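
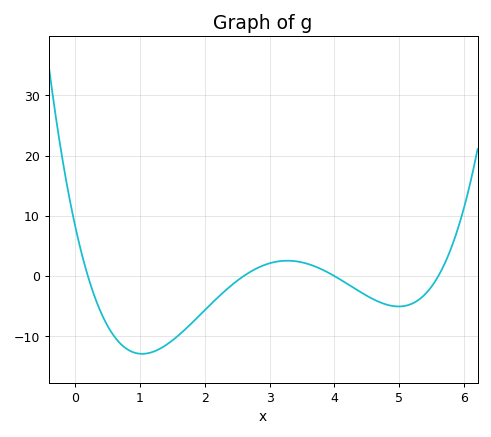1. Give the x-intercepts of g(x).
0.2, 2.6, 4, 5.6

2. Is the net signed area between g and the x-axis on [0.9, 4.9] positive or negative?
negative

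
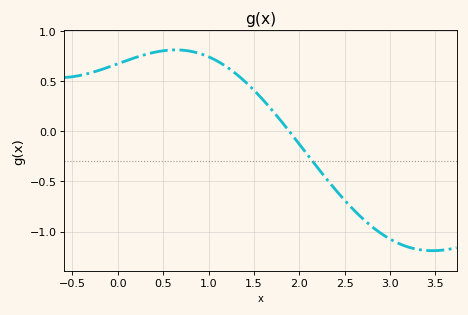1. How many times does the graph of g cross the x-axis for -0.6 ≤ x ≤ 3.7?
1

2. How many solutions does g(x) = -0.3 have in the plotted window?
1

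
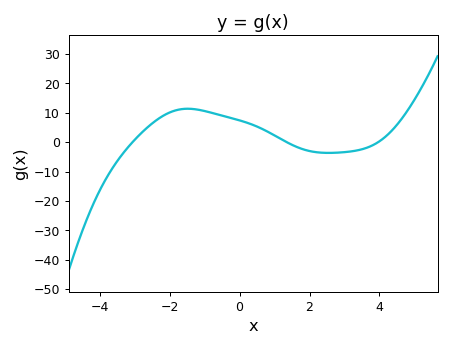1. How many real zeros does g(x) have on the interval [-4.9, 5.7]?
3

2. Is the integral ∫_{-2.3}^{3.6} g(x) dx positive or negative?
positive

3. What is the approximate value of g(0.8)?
4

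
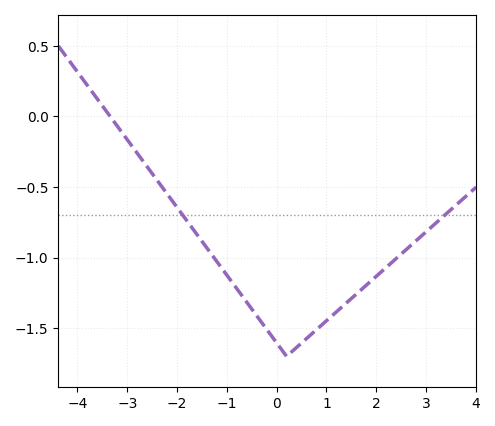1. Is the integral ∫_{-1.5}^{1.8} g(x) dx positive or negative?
negative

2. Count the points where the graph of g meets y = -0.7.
2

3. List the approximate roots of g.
-3.34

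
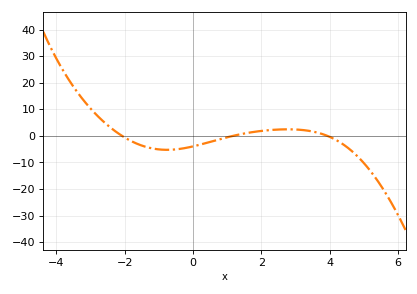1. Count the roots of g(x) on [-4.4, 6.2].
3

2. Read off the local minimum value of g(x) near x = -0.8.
-5.24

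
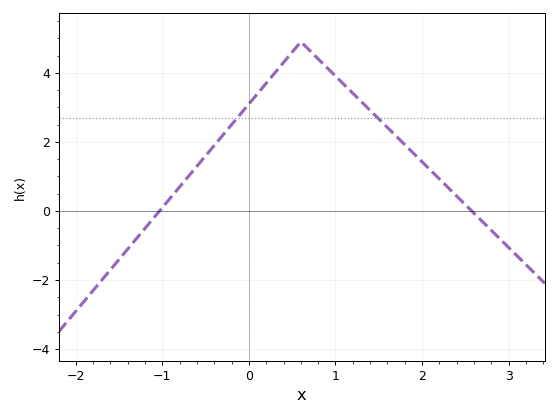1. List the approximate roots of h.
-1, 2.6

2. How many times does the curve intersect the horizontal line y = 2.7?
2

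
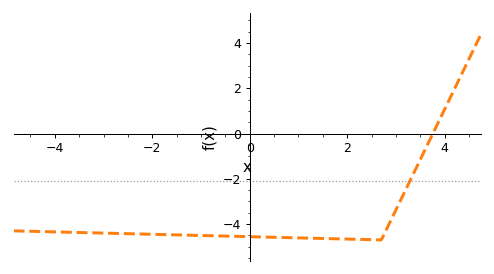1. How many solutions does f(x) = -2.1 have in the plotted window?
1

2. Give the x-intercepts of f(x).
3.8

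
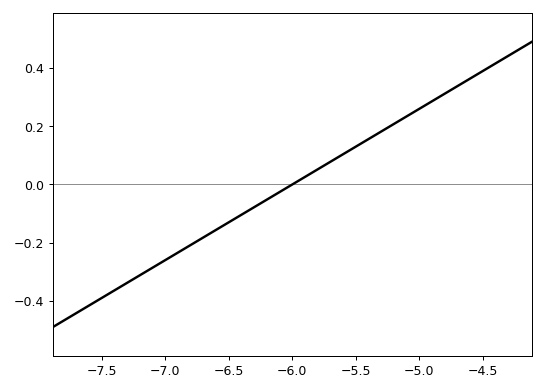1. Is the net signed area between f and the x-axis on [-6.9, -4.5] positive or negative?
positive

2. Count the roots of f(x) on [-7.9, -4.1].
1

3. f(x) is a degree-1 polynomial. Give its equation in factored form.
y = 0.26(x + 6)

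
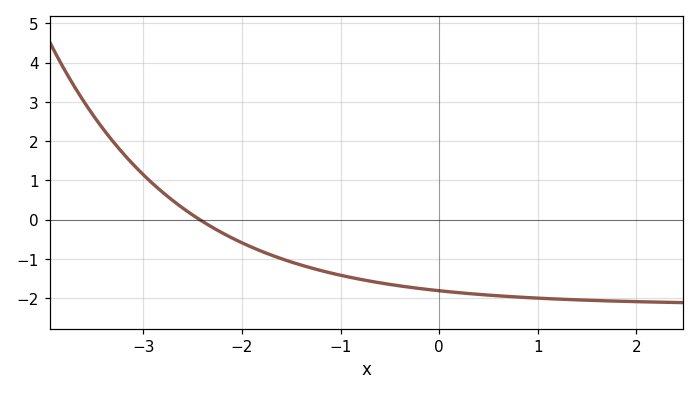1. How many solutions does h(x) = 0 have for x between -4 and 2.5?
1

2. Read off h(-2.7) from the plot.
0.485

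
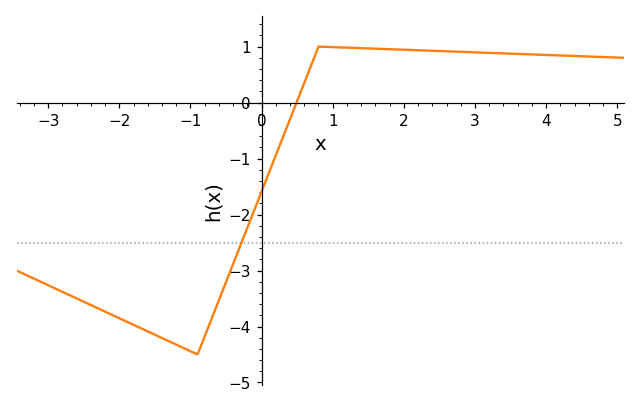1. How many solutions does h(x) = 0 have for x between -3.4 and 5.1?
1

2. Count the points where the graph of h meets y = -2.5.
1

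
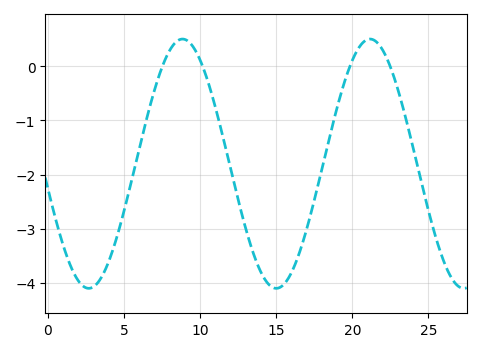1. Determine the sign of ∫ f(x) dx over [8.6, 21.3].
negative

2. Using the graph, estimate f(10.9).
-0.7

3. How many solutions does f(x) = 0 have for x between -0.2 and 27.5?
4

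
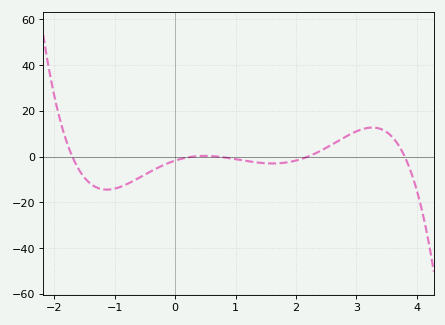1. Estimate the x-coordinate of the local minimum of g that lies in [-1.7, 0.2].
-1.13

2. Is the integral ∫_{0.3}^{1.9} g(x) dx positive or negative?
negative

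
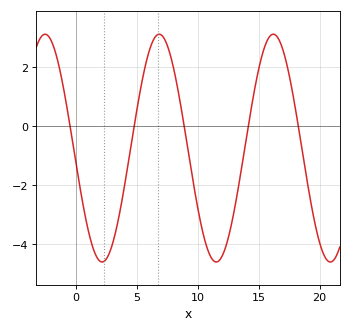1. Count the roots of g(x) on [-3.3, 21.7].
5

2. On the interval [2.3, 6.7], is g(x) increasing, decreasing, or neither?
increasing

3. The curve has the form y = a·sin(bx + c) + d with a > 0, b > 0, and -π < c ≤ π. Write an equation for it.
y = 3.86sin(0.67x - 3) - 0.74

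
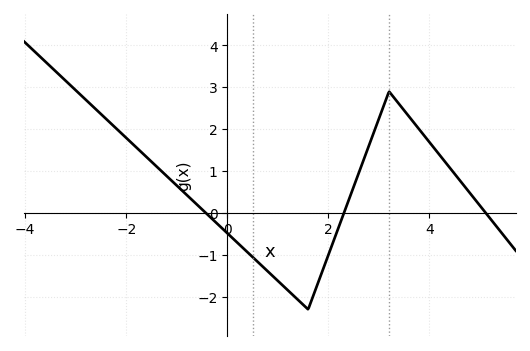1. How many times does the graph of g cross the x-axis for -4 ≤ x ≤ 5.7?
3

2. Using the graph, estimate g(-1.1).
0.8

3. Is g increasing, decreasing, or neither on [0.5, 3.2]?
neither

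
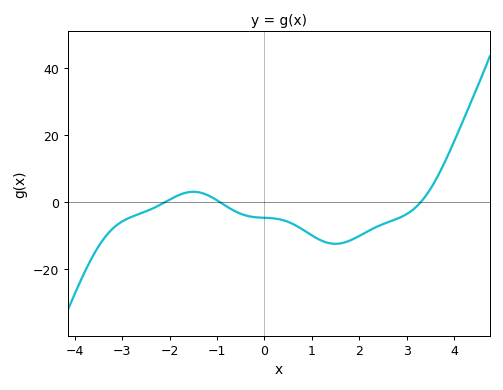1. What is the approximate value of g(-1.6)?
2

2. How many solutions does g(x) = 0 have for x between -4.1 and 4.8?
3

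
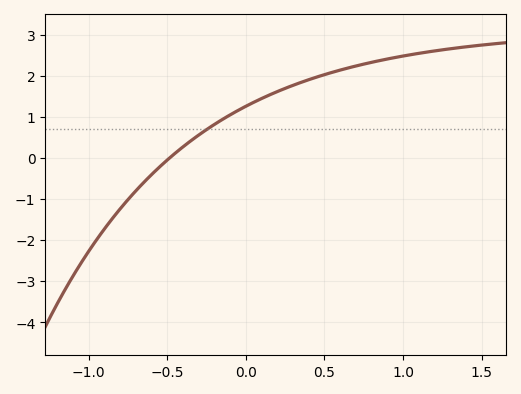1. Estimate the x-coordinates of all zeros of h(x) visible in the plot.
-0.5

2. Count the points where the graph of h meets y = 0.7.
1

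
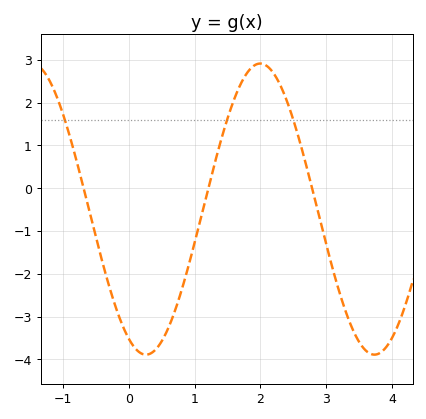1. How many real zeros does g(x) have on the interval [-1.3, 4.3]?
3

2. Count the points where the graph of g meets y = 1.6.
3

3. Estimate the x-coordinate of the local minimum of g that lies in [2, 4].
3.73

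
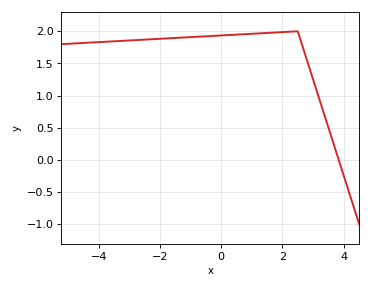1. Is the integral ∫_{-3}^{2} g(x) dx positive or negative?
positive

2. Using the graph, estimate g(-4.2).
1.83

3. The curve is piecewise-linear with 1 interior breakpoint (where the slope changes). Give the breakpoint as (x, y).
(2.5, 2)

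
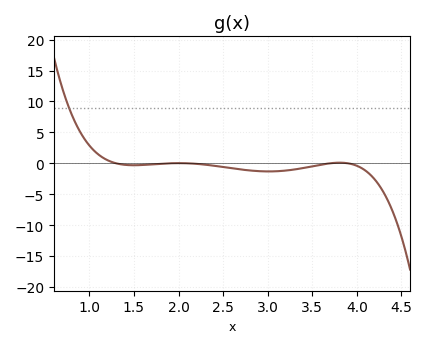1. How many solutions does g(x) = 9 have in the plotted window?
1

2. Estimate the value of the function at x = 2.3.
0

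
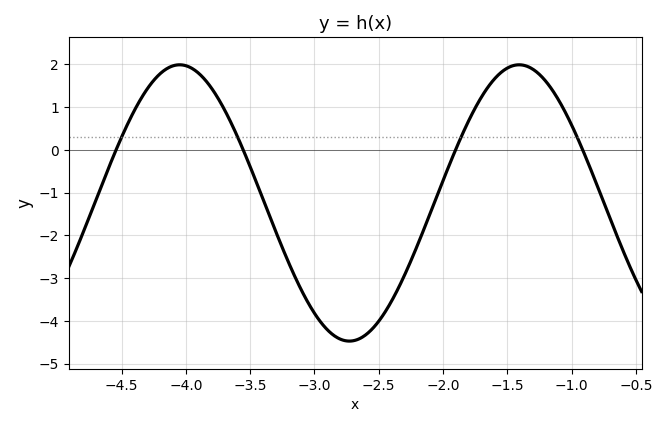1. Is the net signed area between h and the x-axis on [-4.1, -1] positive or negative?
negative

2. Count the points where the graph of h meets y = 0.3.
4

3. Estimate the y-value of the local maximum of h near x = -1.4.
1.99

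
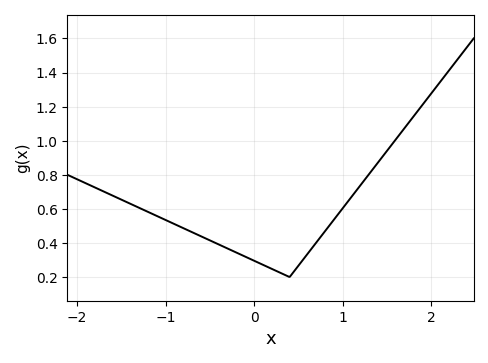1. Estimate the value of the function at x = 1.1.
0.68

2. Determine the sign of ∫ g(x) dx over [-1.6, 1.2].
positive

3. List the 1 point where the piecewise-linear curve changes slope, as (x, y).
(0.4, 0.2)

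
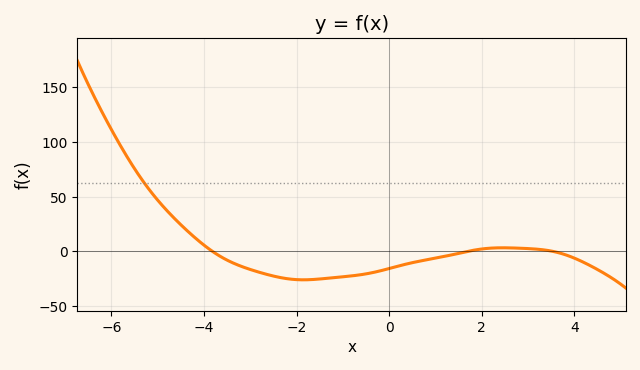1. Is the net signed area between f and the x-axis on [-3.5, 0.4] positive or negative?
negative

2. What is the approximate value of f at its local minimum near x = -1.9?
-25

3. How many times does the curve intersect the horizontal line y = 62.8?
1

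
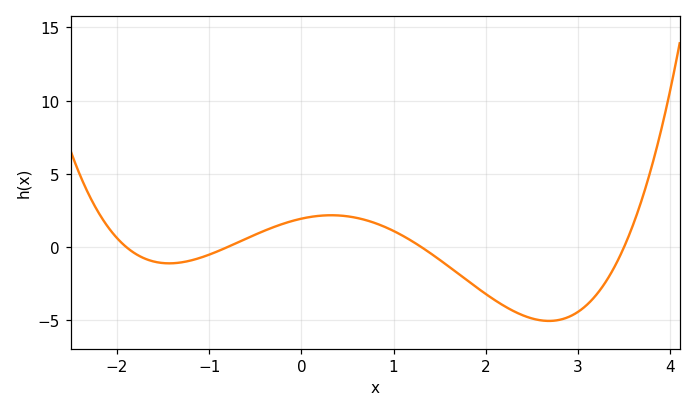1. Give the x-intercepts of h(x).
-1.9, -0.8, 1.3, 3.5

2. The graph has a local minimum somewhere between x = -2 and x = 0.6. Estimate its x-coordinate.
-1.4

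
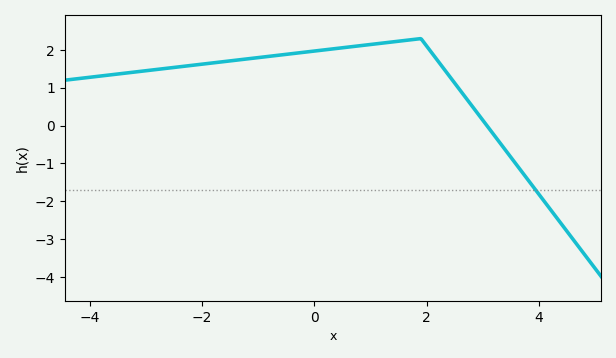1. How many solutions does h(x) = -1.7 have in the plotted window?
1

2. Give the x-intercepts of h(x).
3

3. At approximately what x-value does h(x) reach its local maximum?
1.8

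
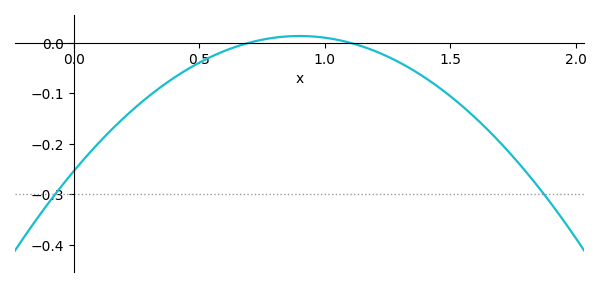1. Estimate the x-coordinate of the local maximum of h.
0.9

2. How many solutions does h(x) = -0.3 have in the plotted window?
2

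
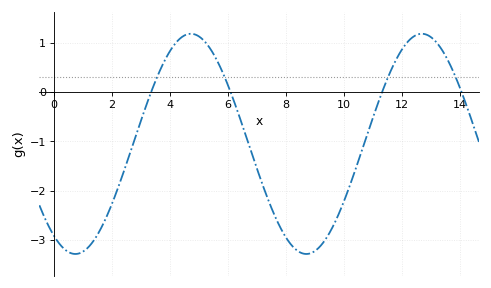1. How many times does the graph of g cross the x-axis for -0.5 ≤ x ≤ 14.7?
4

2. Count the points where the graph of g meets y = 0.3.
4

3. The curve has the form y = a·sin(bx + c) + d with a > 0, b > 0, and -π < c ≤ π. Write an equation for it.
y = 2.23sin(0.79x - 2.2) - 1.05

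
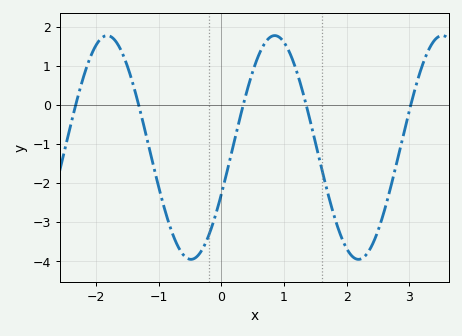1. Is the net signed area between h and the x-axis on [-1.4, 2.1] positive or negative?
negative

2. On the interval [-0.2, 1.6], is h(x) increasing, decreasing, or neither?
neither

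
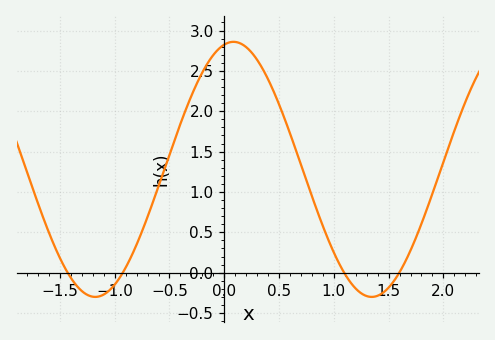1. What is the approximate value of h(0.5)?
2.1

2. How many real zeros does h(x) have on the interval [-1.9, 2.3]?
4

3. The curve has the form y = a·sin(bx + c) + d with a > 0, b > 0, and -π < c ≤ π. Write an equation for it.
y = 1.58sin(2.5x + 1.4) + 1.28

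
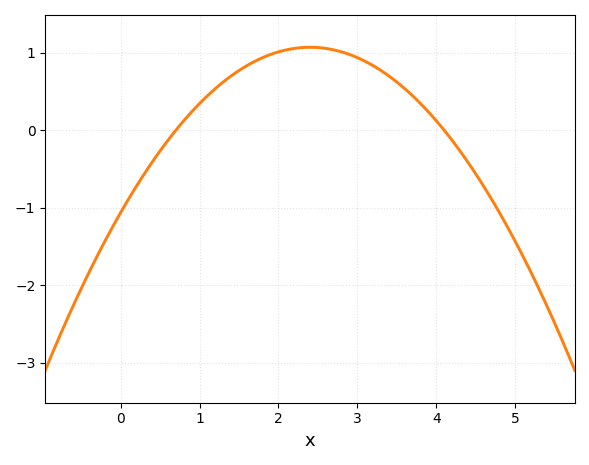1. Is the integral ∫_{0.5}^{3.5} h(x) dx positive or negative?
positive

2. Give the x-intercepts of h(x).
0.7, 4.1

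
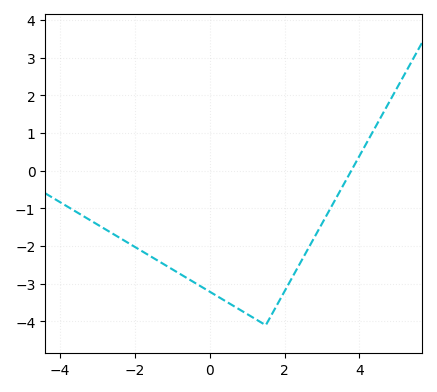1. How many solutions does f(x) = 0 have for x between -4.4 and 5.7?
1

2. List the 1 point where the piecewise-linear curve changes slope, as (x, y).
(1.5, -4.1)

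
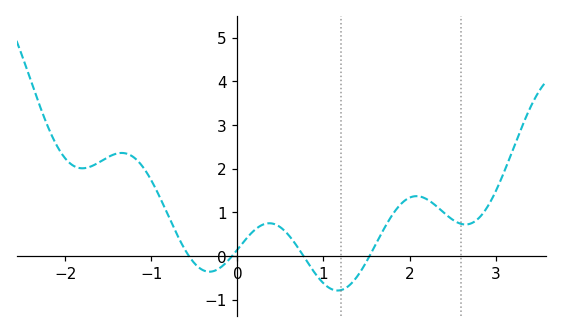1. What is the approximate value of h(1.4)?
-0.443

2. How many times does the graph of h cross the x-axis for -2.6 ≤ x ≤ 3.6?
4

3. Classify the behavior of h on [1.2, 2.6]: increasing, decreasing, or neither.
neither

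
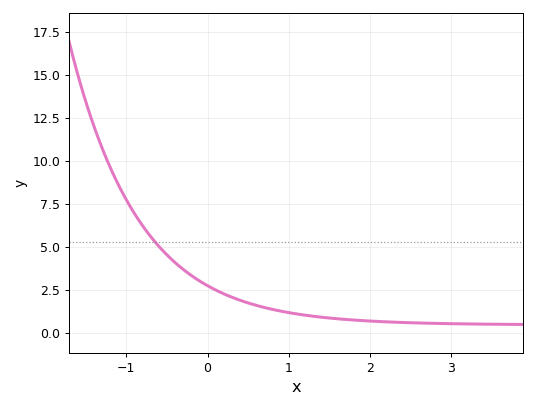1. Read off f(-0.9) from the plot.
7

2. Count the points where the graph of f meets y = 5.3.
1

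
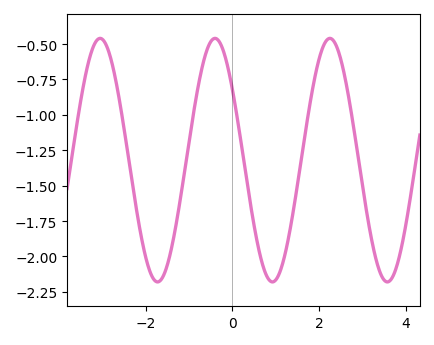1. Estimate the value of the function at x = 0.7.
-2.06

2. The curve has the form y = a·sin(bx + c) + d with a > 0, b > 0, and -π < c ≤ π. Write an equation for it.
y = 0.86sin(2.37x + 2.52) - 1.32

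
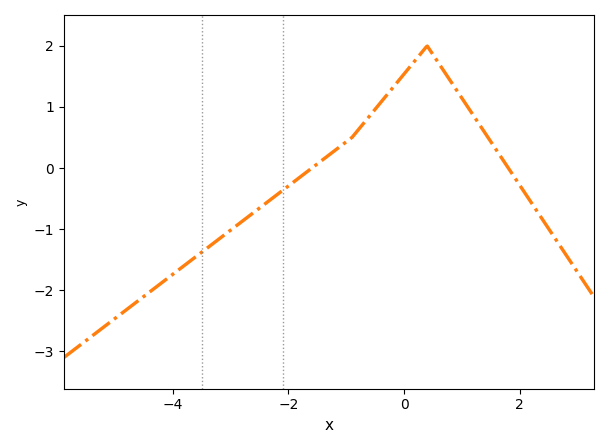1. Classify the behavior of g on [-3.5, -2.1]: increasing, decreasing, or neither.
increasing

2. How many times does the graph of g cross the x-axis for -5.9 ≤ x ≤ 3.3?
2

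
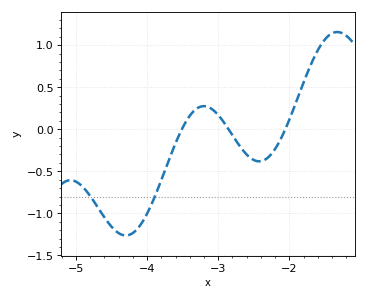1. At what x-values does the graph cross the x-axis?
-3.5, -2.9, -2.1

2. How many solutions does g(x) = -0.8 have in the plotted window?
2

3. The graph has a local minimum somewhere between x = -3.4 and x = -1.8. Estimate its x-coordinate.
-2.4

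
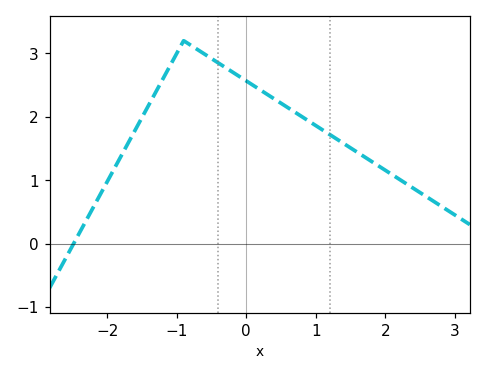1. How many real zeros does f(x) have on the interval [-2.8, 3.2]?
1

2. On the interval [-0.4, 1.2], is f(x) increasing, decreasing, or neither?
decreasing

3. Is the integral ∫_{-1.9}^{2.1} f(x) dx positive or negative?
positive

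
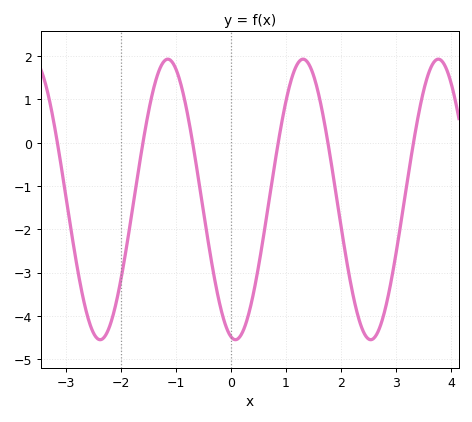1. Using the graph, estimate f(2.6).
-4.5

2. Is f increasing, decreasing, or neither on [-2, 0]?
neither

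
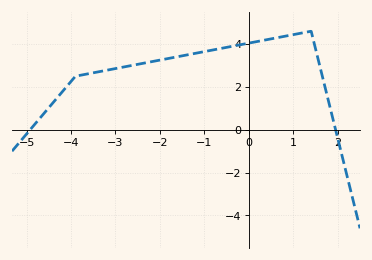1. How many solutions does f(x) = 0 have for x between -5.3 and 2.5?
2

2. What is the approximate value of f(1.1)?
4.48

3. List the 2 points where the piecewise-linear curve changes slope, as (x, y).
(-3.9, 2.5); (1.4, 4.6)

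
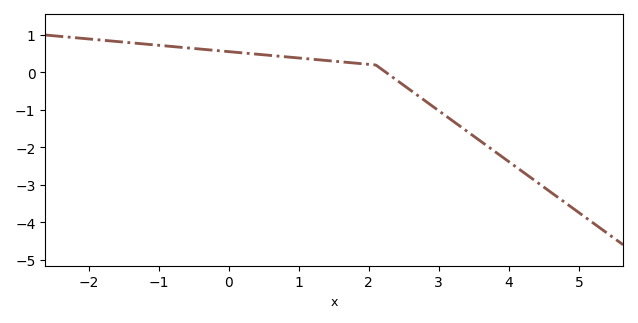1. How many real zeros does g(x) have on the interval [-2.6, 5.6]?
1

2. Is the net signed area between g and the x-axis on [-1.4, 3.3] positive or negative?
positive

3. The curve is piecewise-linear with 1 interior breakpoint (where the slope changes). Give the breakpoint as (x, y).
(2.1, 0.2)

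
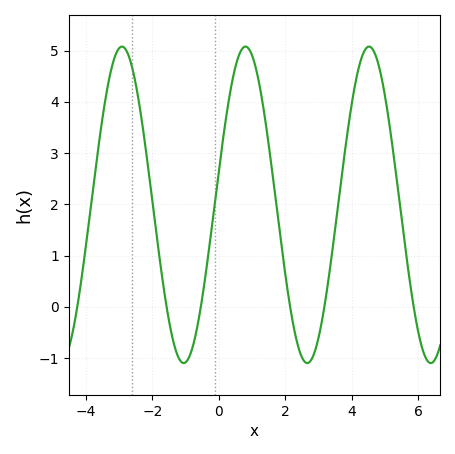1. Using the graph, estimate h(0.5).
4.7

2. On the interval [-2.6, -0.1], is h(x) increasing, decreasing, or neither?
neither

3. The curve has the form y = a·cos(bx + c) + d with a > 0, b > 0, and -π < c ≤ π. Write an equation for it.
y = 3.09cos(1.7x - 1.4) + 1.99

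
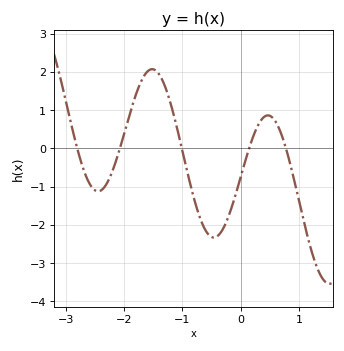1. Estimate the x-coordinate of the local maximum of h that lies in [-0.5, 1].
0.463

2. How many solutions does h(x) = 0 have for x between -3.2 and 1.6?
5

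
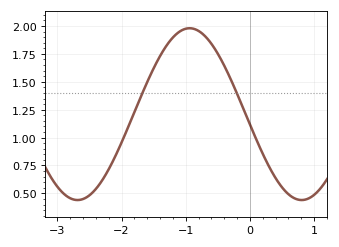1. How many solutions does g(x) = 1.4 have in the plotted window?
2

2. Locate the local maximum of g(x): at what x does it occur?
-0.941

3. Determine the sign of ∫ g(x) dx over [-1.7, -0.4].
positive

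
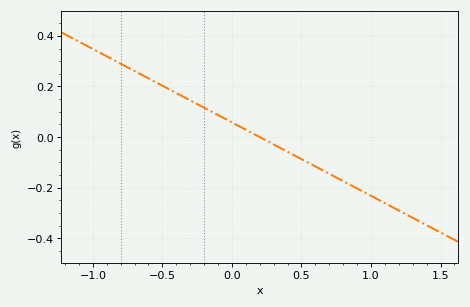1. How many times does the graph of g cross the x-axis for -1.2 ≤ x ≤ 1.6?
1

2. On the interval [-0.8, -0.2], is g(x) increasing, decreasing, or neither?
decreasing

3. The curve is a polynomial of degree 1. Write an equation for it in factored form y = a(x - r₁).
y = -0.29(x - 0.2)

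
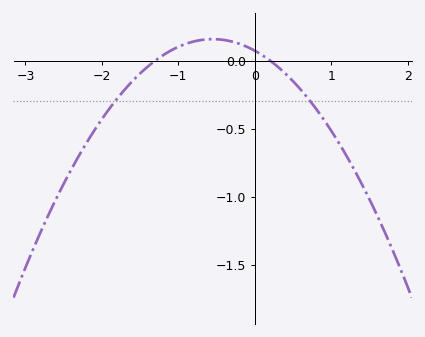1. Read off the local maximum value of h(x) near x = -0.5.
0.158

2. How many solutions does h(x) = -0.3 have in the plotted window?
2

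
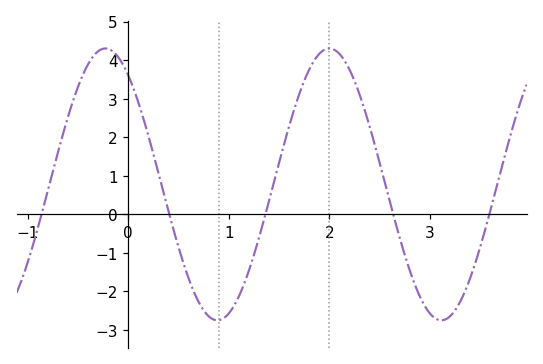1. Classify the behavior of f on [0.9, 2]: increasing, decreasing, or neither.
increasing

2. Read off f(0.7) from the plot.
-2.3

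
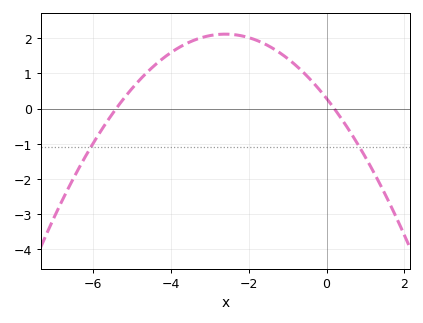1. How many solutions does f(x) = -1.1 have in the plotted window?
2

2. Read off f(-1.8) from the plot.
1.94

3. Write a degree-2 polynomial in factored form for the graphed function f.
y = -0.27(x + 5.4)(x - 0.2)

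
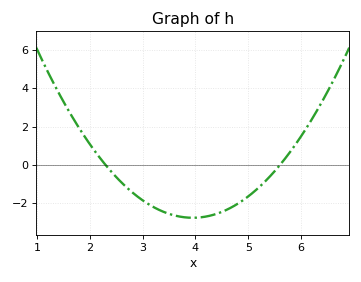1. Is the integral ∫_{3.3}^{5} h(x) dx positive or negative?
negative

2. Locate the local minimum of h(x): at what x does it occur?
3.95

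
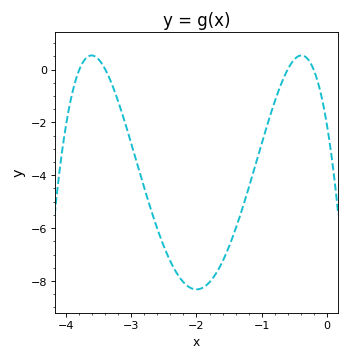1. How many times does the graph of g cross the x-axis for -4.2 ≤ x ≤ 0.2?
4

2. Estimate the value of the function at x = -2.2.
-8.05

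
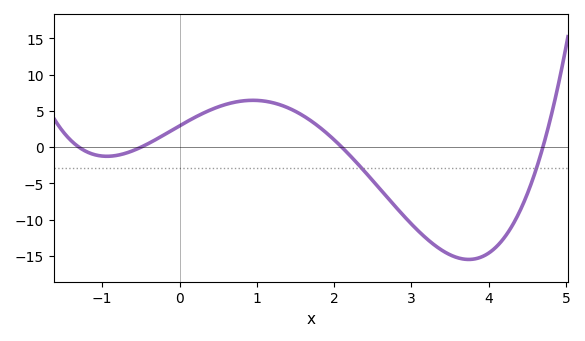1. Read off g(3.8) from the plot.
-15.5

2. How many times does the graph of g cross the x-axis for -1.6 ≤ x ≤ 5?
4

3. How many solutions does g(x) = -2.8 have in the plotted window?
2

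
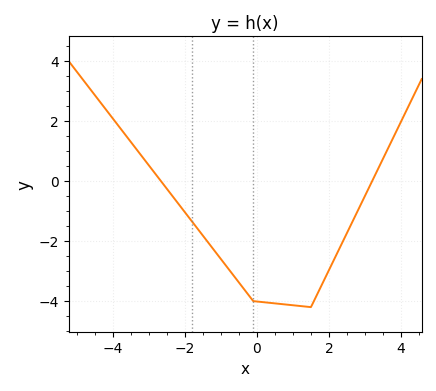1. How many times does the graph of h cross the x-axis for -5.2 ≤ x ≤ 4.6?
2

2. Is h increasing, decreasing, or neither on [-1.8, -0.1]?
decreasing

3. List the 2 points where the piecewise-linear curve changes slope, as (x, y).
(-0.1, -4); (1.5, -4.2)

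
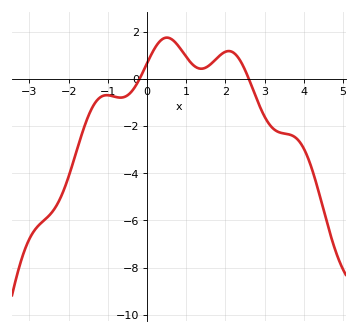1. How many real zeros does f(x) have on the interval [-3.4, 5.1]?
2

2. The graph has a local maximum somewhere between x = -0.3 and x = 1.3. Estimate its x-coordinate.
0.6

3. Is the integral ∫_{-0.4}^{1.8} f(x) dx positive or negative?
positive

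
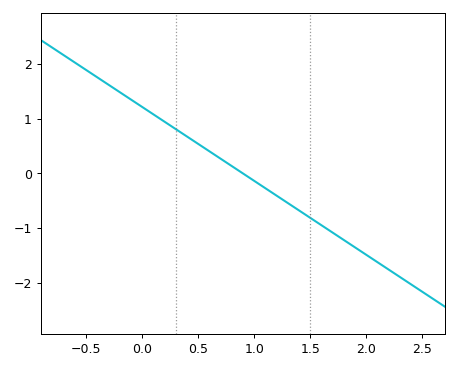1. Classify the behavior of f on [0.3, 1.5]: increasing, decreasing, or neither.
decreasing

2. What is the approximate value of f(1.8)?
-1.2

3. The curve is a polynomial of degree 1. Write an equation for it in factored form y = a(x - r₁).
y = -1.35(x - 0.9)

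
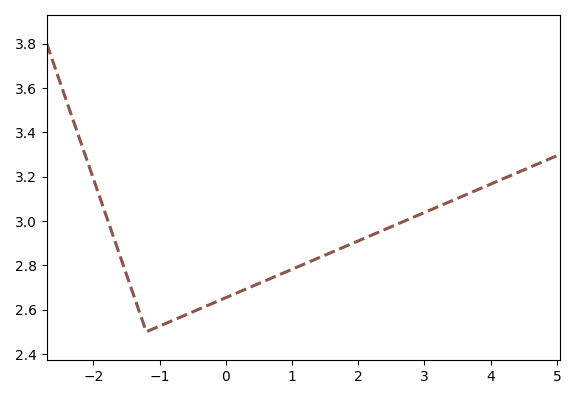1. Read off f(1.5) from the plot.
2.85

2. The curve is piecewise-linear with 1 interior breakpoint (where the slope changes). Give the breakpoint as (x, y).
(-1.2, 2.5)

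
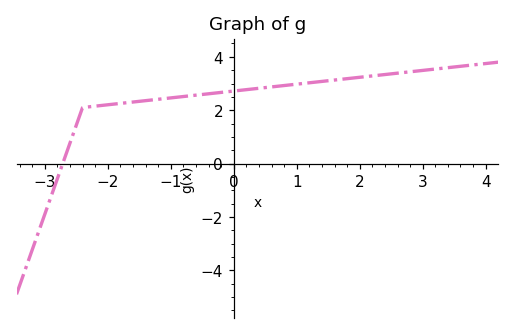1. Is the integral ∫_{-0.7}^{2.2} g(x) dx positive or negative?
positive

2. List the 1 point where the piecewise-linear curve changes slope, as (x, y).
(-2.4, 2.1)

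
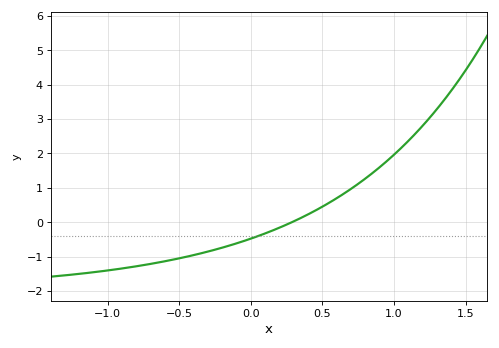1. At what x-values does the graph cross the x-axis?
0.3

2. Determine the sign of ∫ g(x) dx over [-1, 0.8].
negative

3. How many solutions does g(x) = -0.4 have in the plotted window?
1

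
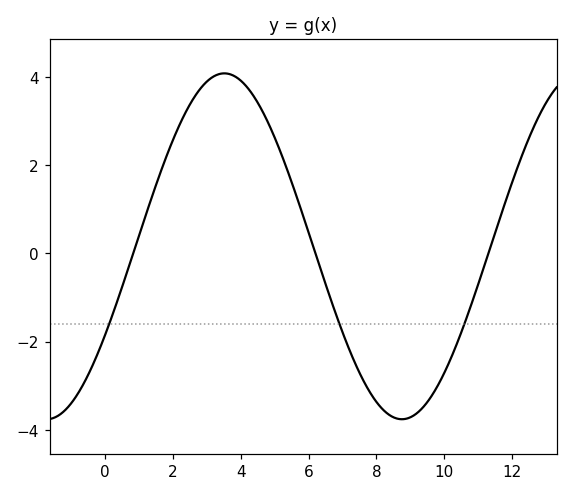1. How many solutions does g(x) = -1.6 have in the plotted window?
3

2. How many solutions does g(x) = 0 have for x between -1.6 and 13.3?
3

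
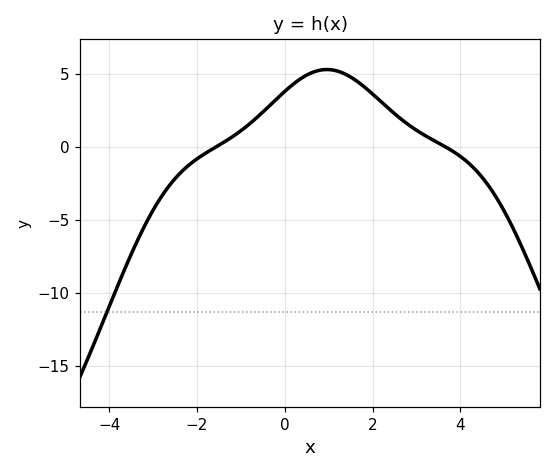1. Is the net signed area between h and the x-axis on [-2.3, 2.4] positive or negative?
positive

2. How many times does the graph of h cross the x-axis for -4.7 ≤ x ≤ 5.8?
2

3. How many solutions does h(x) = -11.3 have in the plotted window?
1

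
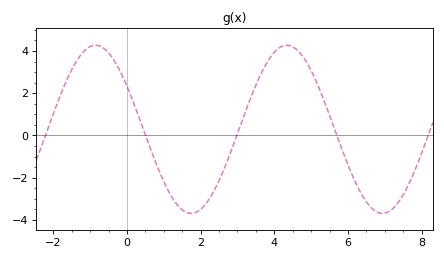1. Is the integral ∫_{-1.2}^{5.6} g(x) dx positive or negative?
positive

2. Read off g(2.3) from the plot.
-2.8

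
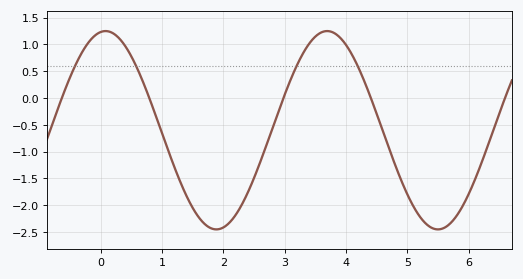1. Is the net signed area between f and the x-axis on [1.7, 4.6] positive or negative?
negative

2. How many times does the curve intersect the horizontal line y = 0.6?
4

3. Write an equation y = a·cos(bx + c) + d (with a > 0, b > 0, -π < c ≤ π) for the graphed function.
y = 1.85cos(1.7x - 0.14) - 0.6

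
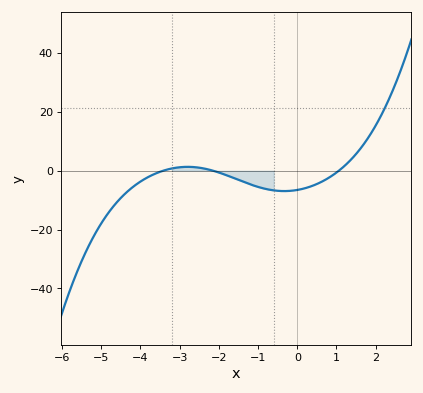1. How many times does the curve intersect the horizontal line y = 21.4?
1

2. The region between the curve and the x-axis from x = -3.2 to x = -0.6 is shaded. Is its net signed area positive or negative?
negative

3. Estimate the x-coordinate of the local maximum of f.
-2.8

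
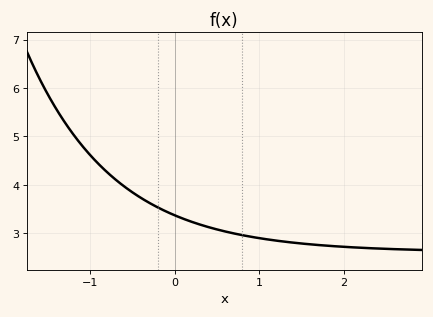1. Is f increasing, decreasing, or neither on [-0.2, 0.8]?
decreasing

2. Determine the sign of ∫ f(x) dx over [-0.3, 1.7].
positive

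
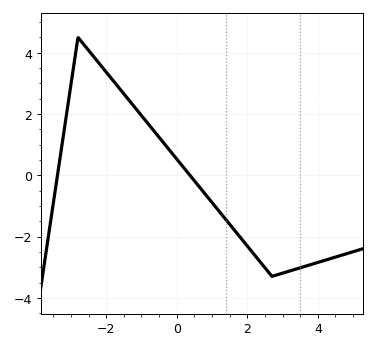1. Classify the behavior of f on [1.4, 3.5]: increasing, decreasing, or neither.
neither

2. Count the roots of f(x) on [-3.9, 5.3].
2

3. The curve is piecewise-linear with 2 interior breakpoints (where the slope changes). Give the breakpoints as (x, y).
(-2.8, 4.5); (2.7, -3.3)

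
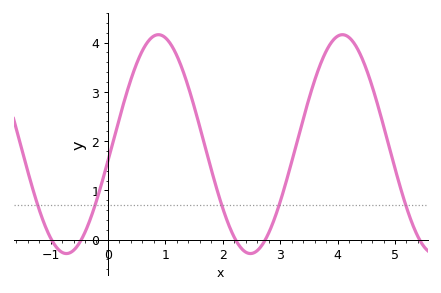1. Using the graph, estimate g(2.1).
0.3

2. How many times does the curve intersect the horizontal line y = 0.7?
5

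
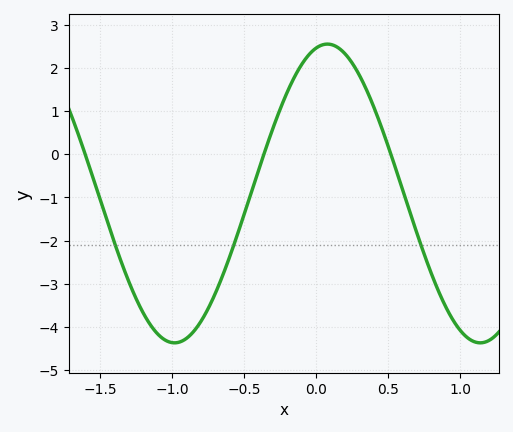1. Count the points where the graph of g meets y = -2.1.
3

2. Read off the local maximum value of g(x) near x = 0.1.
2.55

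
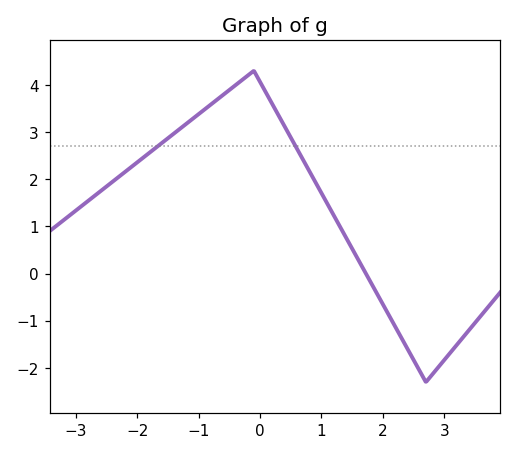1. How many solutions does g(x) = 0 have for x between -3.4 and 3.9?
1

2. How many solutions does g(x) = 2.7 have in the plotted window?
2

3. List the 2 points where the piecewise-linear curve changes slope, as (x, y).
(-0.1, 4.3); (2.7, -2.3)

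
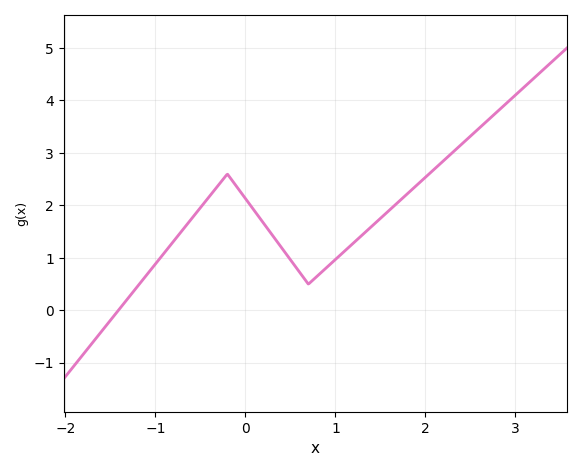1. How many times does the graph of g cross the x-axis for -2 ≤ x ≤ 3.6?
1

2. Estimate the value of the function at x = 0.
2.1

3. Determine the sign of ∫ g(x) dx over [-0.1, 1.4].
positive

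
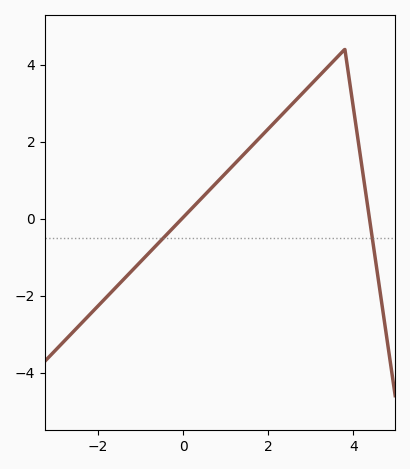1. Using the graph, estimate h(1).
1.18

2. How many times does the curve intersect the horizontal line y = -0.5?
2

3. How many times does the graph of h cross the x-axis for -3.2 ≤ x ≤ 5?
2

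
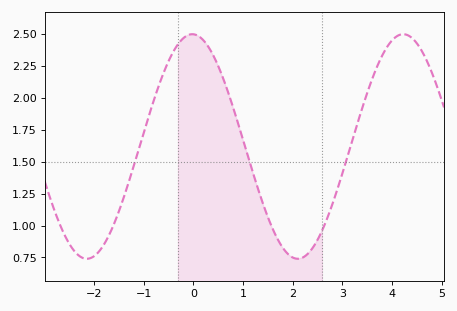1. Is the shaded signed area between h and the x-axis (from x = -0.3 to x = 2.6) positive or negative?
positive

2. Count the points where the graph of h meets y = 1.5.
3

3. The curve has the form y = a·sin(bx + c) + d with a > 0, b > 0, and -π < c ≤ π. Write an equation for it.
y = 0.88sin(1.5x + 1.6) + 1.62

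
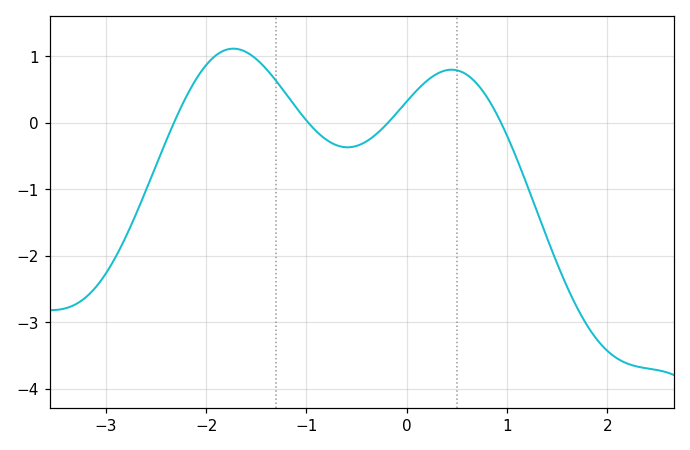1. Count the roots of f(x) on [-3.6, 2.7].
4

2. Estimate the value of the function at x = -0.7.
-0.338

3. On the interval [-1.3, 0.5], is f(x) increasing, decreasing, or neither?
neither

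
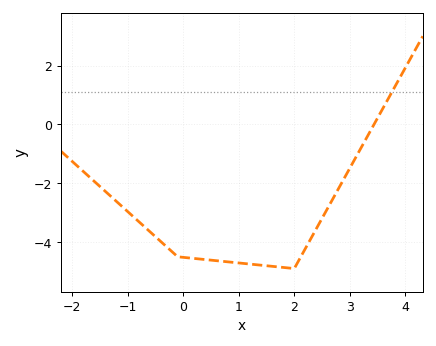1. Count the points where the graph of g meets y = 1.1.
1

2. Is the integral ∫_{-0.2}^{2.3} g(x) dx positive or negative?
negative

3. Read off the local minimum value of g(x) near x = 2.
-4.8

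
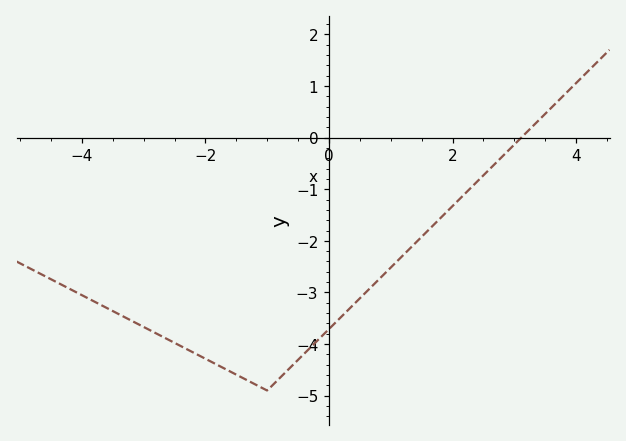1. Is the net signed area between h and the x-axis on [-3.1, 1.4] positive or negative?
negative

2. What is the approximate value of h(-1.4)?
-4.7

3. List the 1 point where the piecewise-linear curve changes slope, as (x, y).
(-1, -4.9)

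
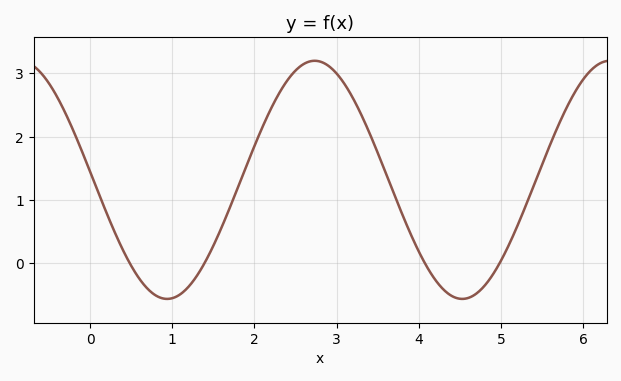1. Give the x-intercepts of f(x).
0.485, 1.39, 4.08, 4.98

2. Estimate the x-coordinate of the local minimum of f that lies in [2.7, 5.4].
4.53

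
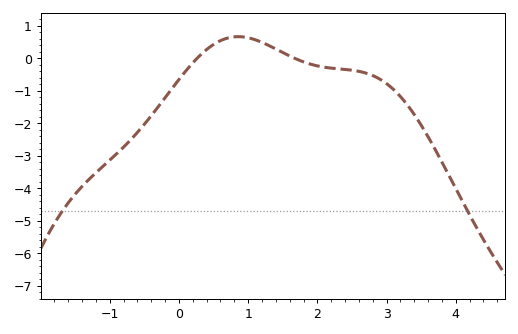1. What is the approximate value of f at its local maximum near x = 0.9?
0.7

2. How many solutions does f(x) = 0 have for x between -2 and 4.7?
2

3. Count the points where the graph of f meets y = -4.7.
2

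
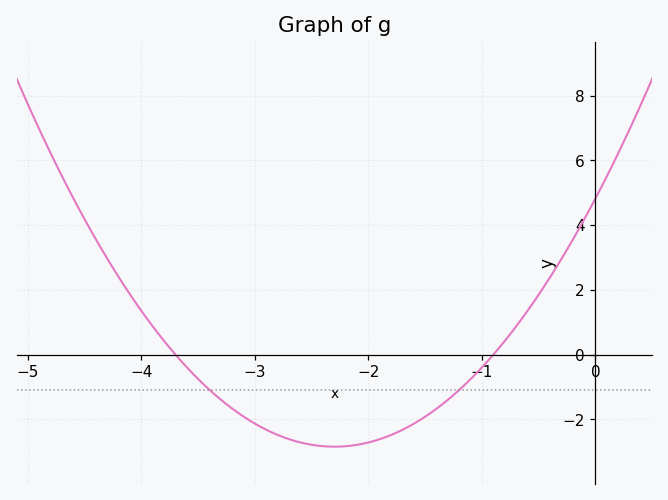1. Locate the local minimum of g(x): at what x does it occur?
-2.3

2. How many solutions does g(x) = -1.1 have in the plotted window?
2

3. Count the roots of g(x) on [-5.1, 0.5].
2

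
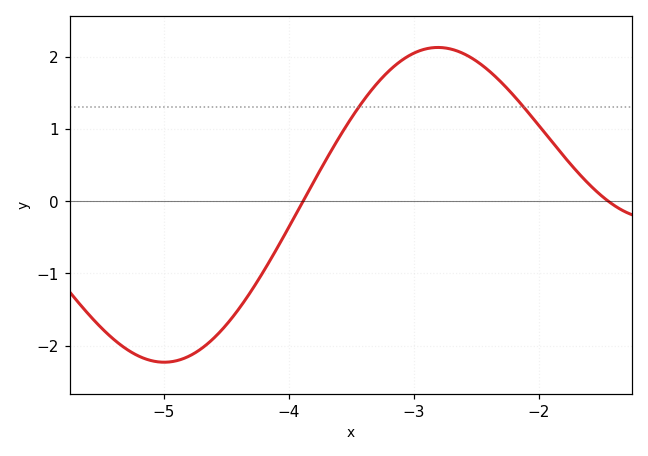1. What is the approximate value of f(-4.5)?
-1.7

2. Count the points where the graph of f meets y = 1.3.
2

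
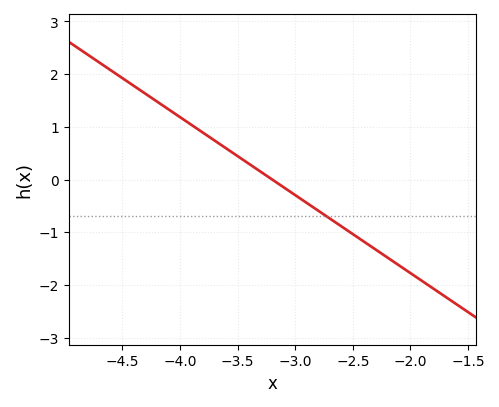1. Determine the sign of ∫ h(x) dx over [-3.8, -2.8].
positive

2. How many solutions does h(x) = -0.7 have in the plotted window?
1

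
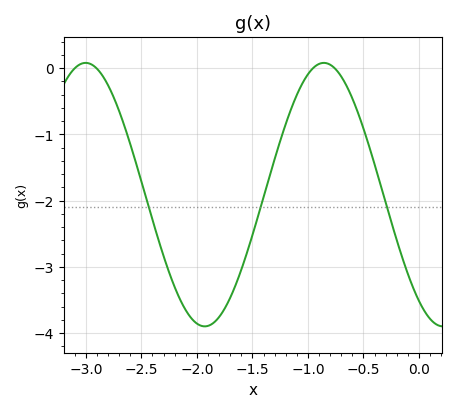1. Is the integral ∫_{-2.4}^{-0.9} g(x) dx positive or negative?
negative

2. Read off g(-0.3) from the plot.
-2.03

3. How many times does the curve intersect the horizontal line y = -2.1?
3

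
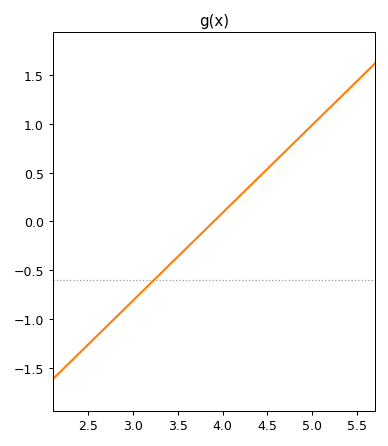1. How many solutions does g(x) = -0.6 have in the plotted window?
1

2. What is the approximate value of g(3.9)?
0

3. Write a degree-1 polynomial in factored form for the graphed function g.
y = 0.9(x - 3.9)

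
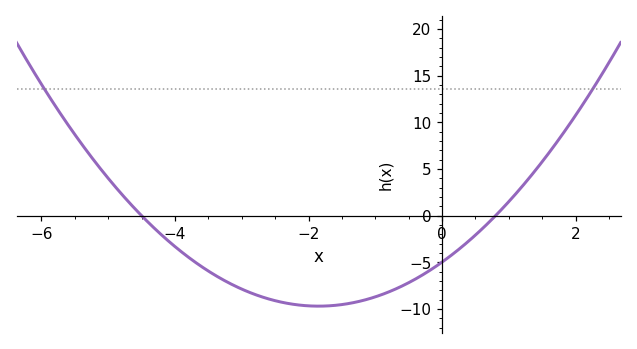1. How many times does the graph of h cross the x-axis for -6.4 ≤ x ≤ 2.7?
2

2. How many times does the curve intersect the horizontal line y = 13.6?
2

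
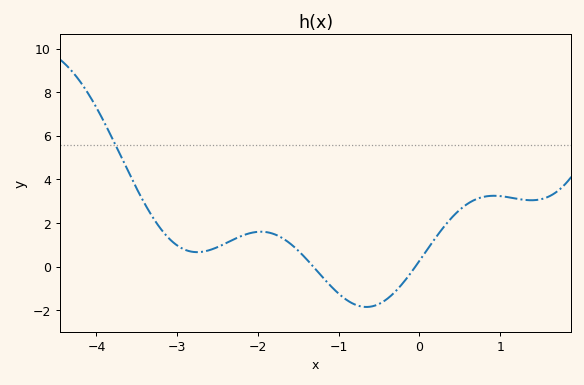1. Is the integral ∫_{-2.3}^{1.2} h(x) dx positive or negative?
positive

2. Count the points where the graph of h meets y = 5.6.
1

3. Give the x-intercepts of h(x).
-1.3, 0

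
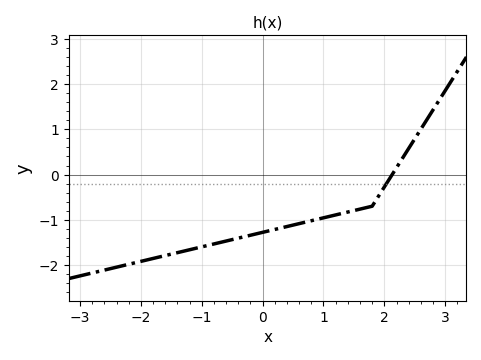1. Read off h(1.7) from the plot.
-0.7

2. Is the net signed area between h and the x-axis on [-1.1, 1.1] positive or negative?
negative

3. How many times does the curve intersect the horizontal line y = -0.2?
1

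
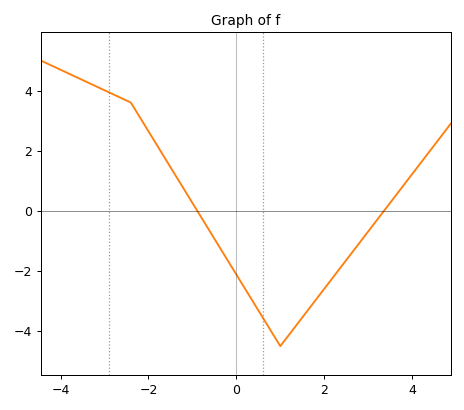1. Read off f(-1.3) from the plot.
0.979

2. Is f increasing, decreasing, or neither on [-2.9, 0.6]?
decreasing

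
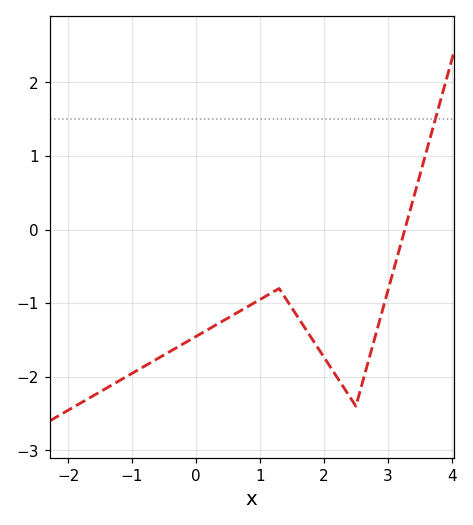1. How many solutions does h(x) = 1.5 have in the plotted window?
1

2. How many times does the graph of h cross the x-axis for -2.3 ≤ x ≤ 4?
1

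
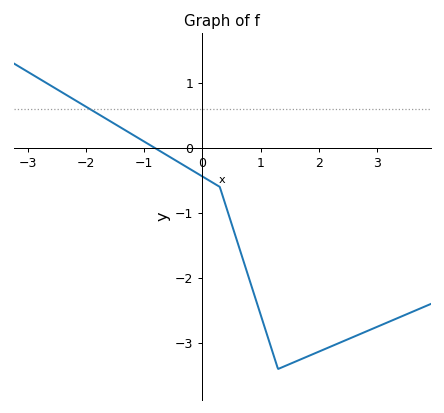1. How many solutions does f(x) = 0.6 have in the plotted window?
1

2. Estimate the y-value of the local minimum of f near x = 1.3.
-3.4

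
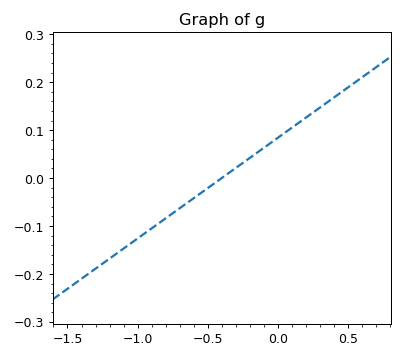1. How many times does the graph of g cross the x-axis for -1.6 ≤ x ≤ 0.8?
1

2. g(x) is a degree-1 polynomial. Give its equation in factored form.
y = 0.21(x + 0.4)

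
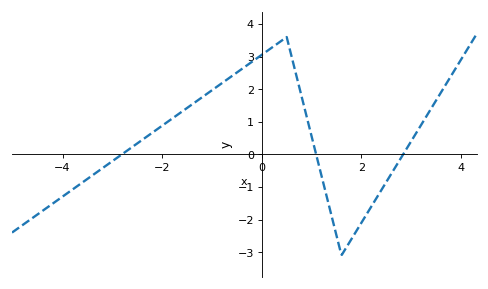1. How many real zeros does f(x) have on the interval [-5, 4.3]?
3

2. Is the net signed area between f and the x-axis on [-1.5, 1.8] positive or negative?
positive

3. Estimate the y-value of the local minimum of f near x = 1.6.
-3.1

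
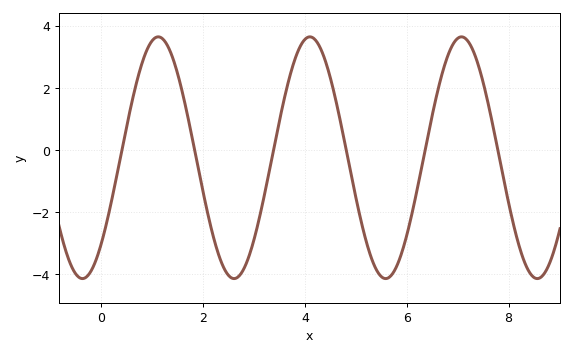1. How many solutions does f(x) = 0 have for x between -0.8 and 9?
6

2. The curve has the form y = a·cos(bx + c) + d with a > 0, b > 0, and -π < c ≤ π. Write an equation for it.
y = 3.89cos(2.1x - 2.4) - 0.25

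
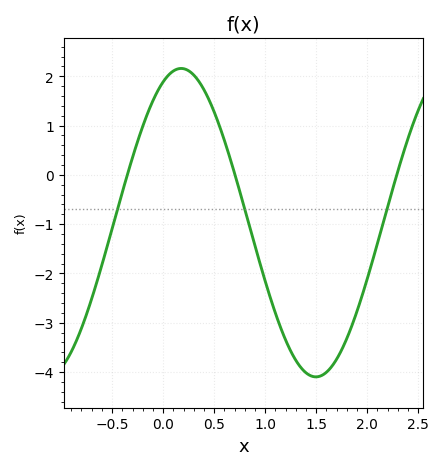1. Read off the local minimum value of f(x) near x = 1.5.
-4.1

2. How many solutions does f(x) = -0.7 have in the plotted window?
3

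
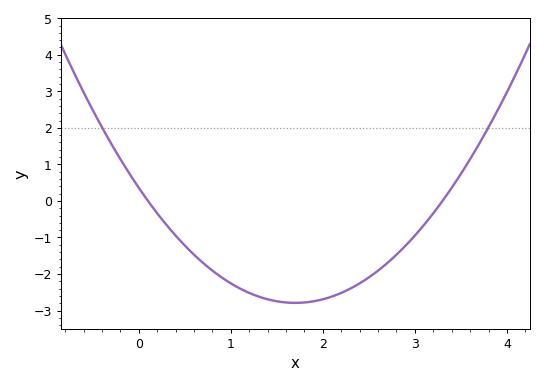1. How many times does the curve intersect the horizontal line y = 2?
2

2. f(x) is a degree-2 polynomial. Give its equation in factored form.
y = 1.09(x - 0.1)(x - 3.3)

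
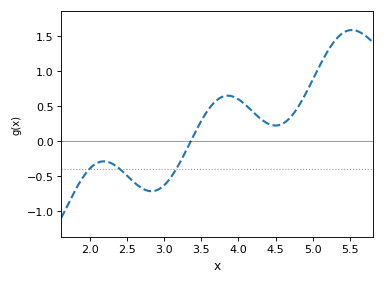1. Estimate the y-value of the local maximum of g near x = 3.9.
0.65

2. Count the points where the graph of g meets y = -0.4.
3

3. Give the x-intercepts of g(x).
3.4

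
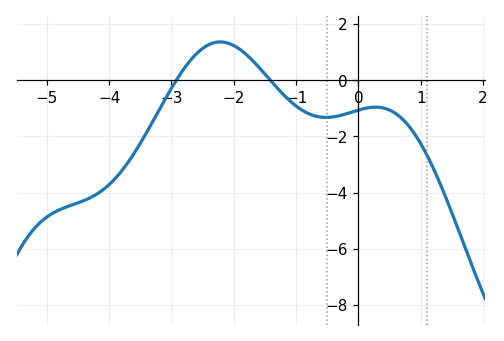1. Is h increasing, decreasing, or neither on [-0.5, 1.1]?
neither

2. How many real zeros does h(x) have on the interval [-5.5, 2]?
2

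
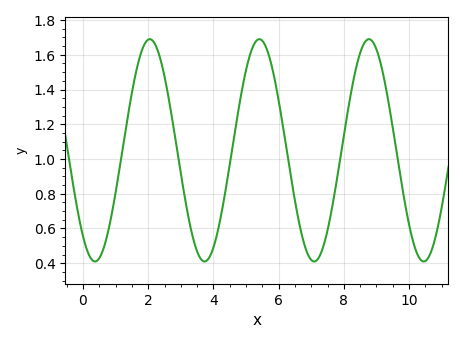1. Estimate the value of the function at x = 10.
0.622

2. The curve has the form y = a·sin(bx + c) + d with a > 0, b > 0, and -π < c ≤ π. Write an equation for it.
y = 0.64sin(1.87x - 2.26) + 1.05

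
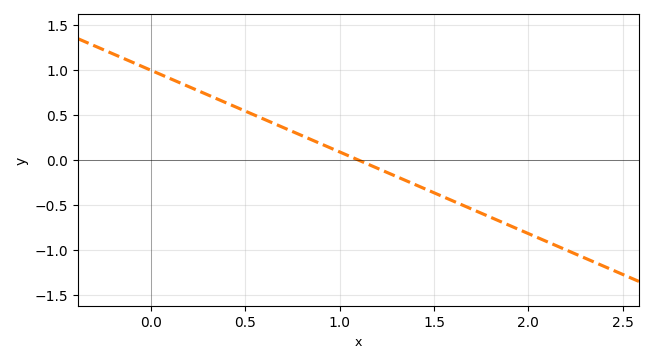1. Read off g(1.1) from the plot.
0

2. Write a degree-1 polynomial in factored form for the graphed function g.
y = -0.91(x - 1.1)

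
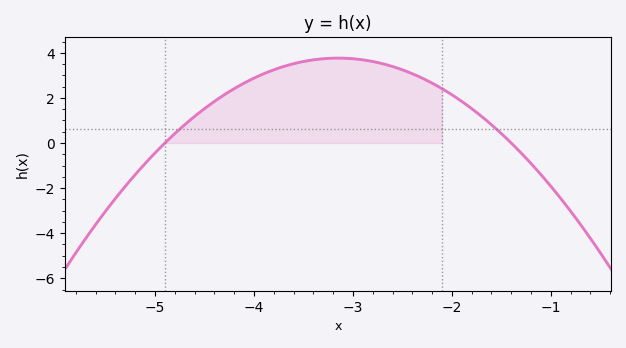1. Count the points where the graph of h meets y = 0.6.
2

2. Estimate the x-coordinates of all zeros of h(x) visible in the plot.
-4.9, -1.4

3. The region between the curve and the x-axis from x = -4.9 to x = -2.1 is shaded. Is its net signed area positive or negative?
positive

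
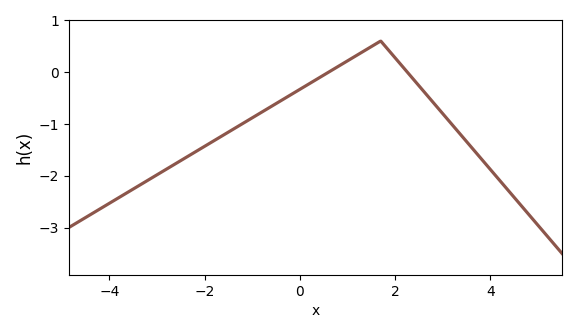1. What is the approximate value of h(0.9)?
0.2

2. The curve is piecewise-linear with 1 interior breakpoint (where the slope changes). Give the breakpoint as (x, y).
(1.7, 0.6)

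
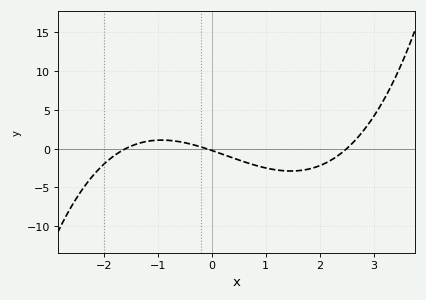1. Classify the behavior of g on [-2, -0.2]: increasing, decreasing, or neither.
neither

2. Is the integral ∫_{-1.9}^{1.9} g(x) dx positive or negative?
negative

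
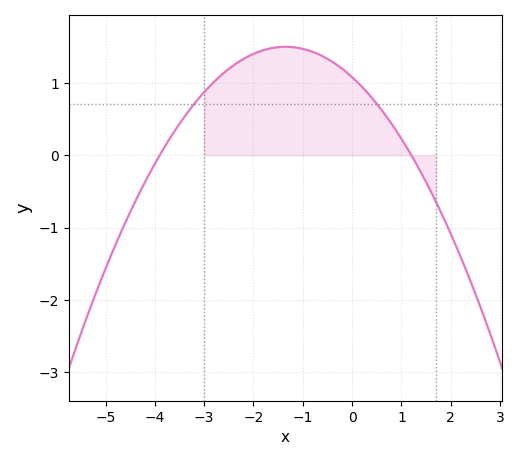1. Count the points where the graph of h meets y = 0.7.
2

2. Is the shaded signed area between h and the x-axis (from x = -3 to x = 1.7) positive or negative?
positive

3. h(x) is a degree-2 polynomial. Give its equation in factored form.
y = -0.23(x + 3.9)(x - 1.2)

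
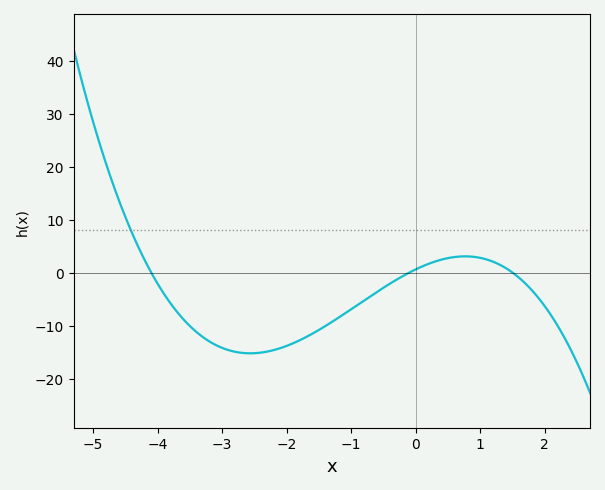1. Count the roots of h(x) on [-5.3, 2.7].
3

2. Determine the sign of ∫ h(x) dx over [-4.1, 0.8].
negative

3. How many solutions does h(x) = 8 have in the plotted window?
1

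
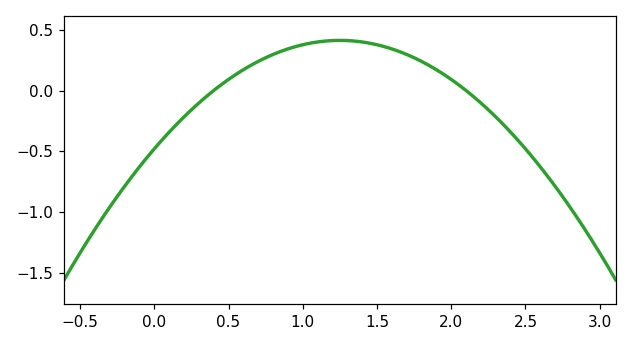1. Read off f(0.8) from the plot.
0.3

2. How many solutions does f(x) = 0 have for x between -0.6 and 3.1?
2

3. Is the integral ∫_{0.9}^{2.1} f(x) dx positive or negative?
positive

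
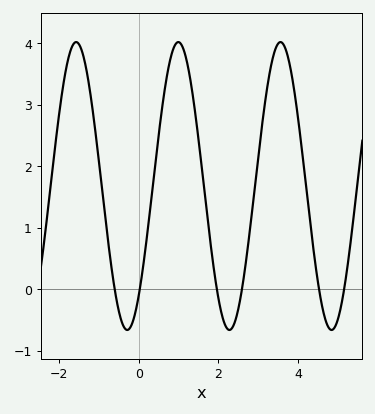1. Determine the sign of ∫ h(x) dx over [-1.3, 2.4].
positive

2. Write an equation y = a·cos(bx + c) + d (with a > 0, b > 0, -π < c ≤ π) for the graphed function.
y = 2.34cos(2.45x - 2.44) + 1.68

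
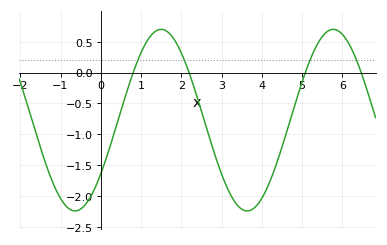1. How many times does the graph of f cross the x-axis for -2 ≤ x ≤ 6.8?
4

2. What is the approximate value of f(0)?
-1.65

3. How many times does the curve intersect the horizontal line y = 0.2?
4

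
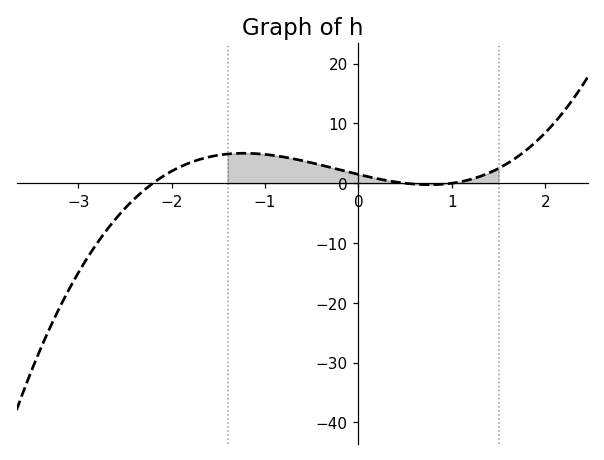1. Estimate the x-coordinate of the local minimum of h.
0.762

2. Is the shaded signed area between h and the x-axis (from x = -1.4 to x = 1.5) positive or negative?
positive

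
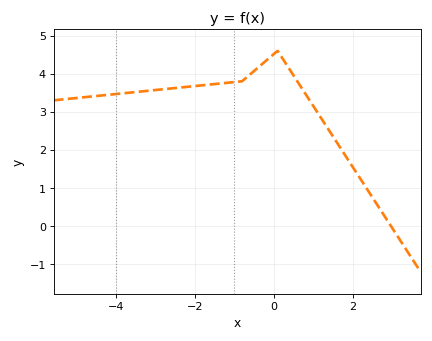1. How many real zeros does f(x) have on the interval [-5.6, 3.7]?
1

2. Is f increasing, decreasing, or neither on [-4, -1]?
increasing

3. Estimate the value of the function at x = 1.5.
2.4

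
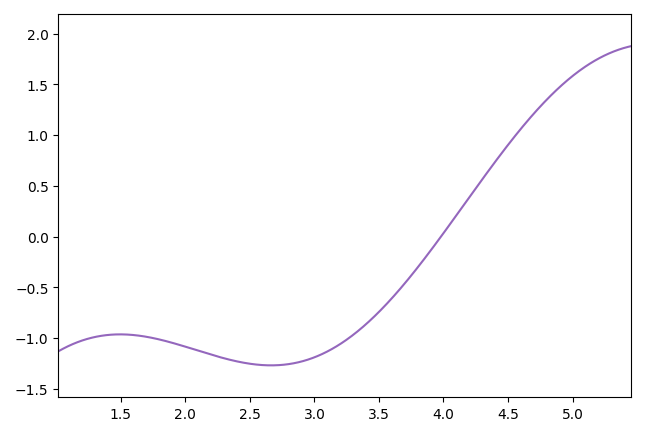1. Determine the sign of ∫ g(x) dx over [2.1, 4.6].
negative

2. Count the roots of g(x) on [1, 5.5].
1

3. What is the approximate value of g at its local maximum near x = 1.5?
-0.965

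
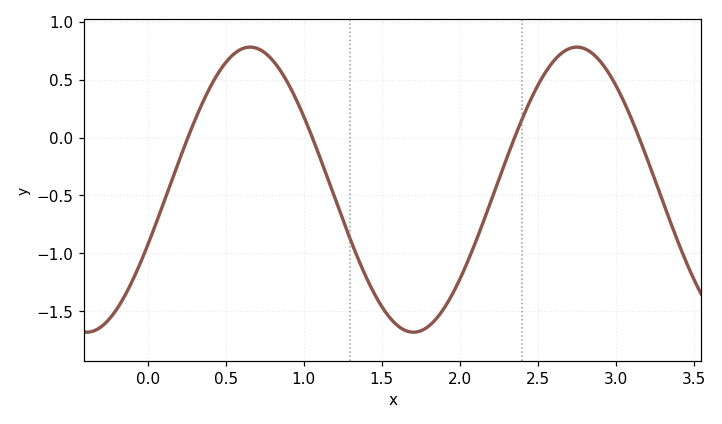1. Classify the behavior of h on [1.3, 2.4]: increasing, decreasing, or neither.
neither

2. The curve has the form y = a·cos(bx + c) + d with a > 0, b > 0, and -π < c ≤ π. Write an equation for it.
y = 1.23cos(3x - 1.97) - 0.45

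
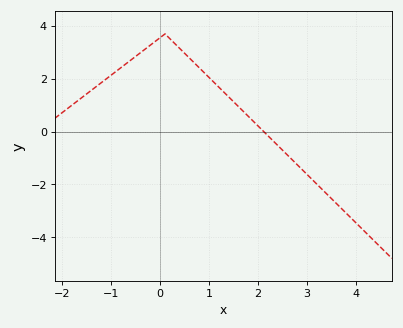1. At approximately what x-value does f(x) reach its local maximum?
0.1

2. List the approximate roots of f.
2.1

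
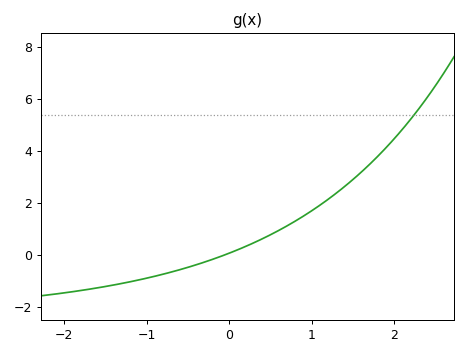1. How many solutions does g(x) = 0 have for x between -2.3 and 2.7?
1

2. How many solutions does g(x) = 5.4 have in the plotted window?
1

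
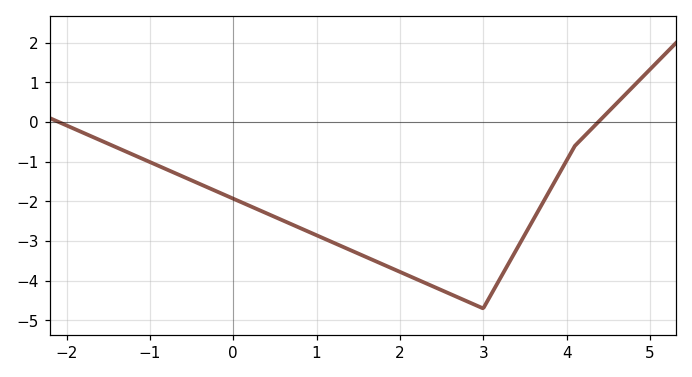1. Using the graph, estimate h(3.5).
-2.8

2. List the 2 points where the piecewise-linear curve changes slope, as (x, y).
(3, -4.7); (4.1, -0.6)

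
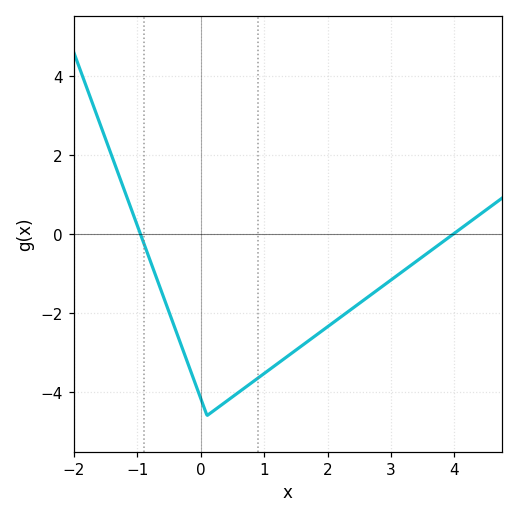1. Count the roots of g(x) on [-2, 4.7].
2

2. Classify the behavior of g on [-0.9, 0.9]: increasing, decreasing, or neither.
neither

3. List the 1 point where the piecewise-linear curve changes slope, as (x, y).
(0.1, -4.6)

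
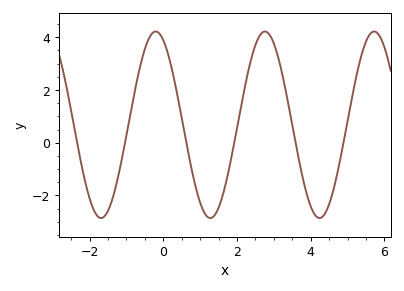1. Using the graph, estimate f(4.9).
0.09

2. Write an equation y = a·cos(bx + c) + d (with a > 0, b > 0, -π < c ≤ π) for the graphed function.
y = 3.54cos(2.12x + 0.44) + 0.68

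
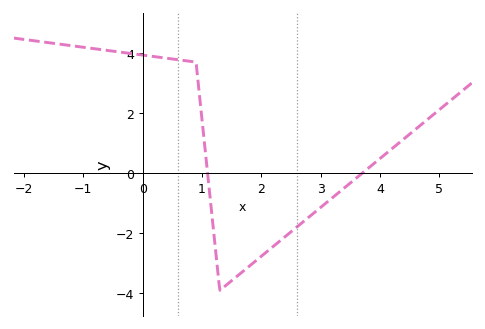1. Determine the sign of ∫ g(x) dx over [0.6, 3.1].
negative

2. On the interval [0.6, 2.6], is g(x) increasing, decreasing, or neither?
neither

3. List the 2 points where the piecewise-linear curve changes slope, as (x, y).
(0.9, 3.7); (1.3, -3.9)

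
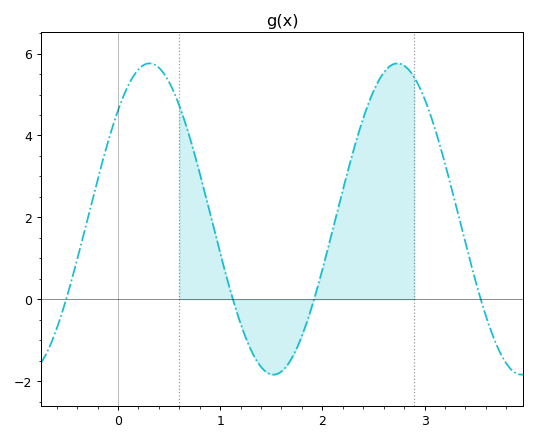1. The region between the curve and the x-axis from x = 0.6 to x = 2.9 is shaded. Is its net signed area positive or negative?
positive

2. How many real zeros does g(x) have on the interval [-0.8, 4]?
4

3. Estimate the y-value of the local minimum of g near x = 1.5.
-1.84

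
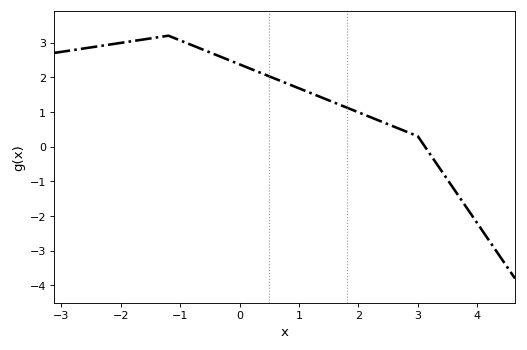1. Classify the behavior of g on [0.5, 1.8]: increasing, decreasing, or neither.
decreasing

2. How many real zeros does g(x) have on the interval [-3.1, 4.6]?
1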